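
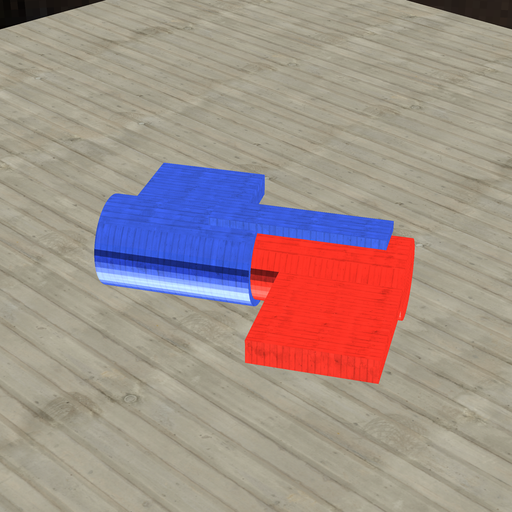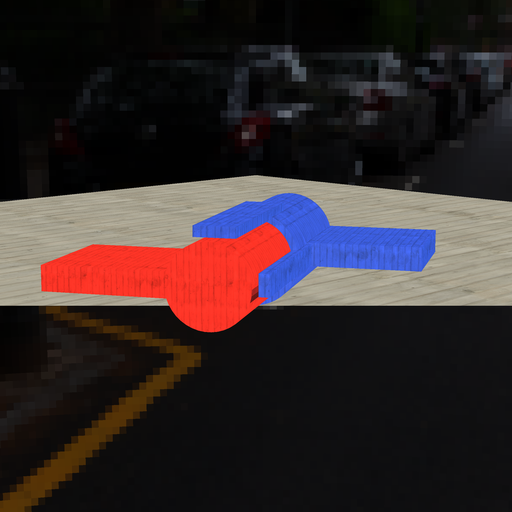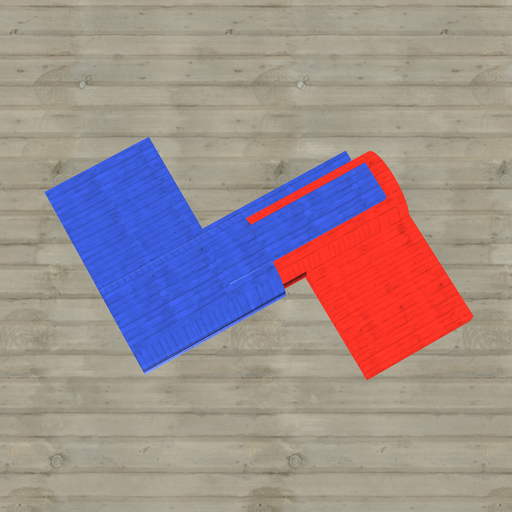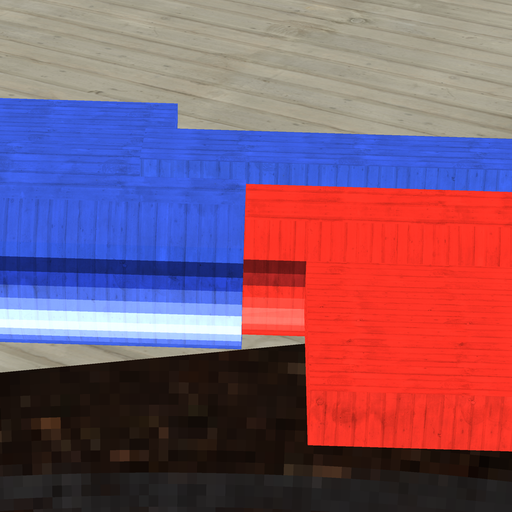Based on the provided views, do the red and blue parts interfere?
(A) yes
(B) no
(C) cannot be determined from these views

(A) yes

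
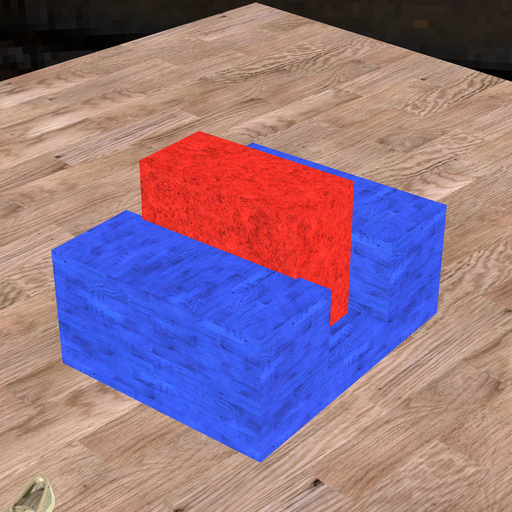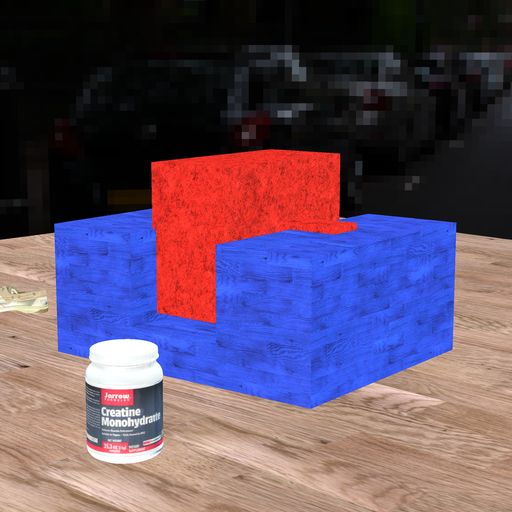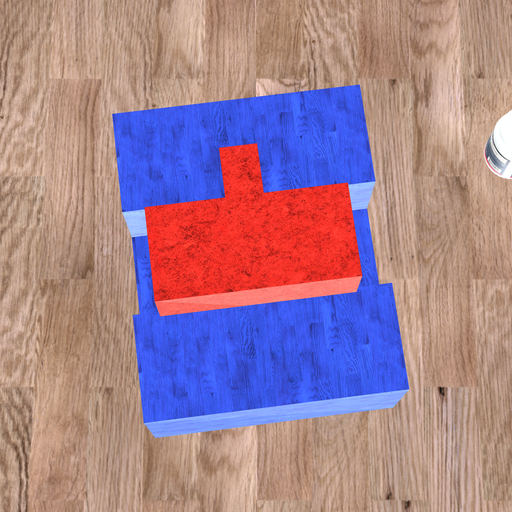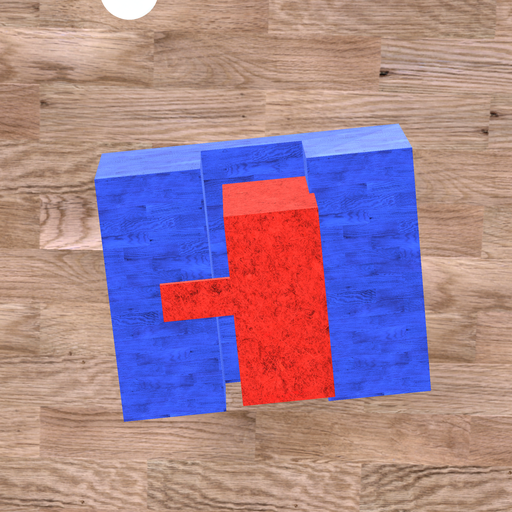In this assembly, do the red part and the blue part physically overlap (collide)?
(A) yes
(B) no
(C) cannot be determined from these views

(A) yes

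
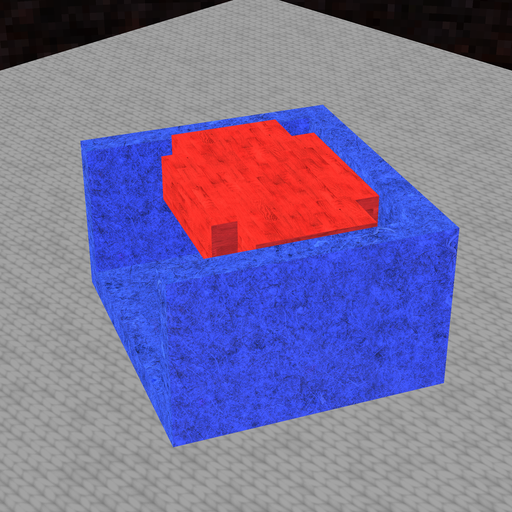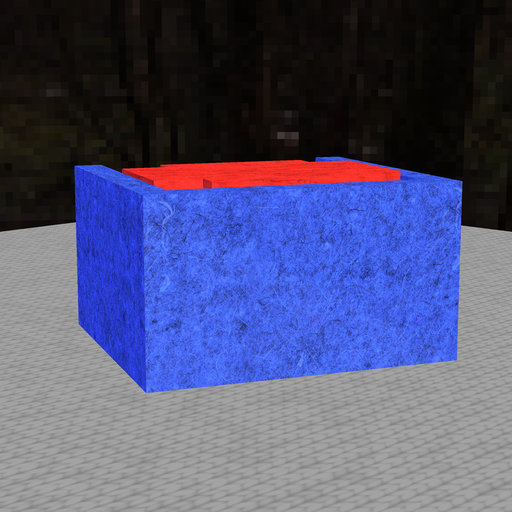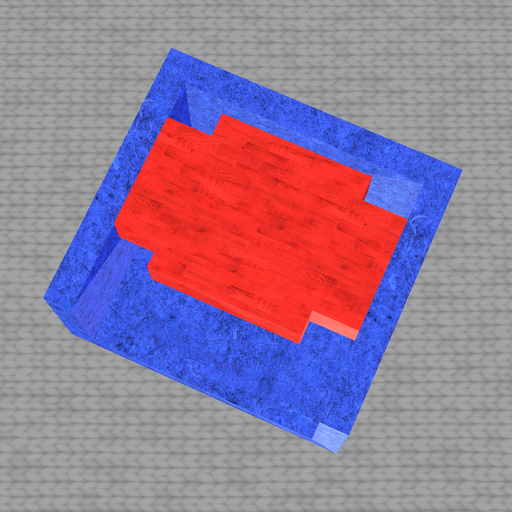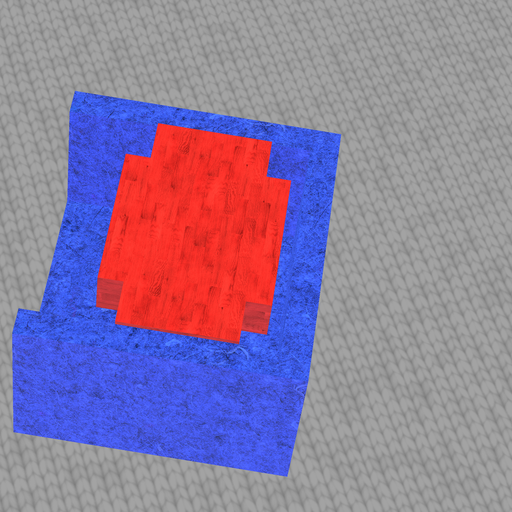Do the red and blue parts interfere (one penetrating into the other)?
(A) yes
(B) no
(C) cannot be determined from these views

(B) no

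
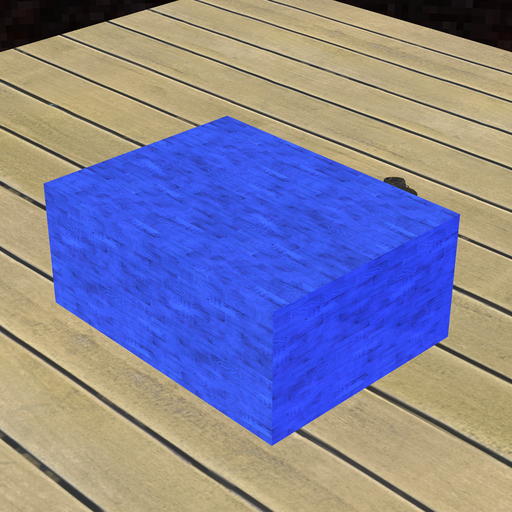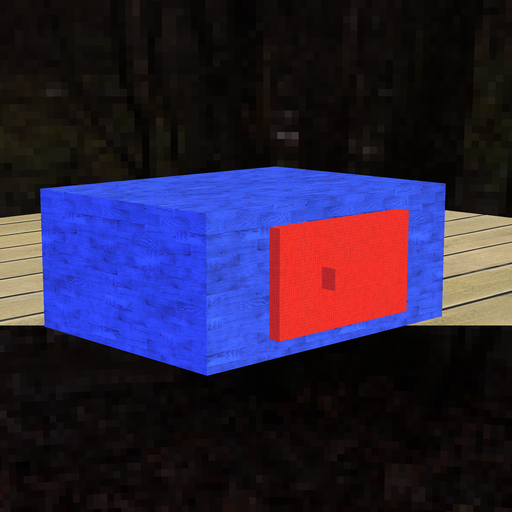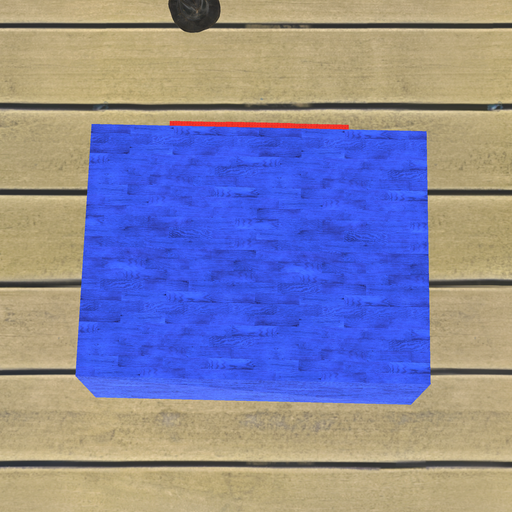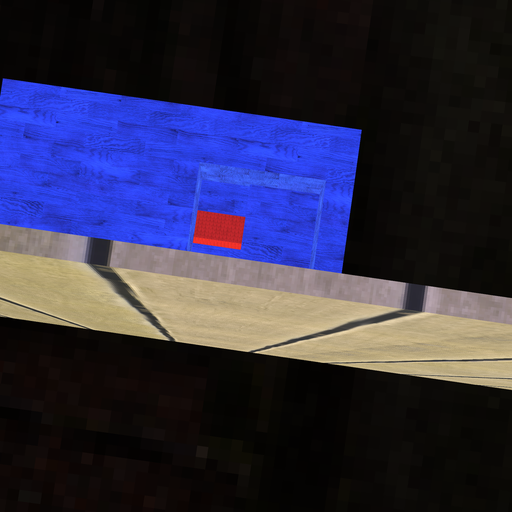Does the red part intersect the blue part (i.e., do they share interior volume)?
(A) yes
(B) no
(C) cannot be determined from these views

(A) yes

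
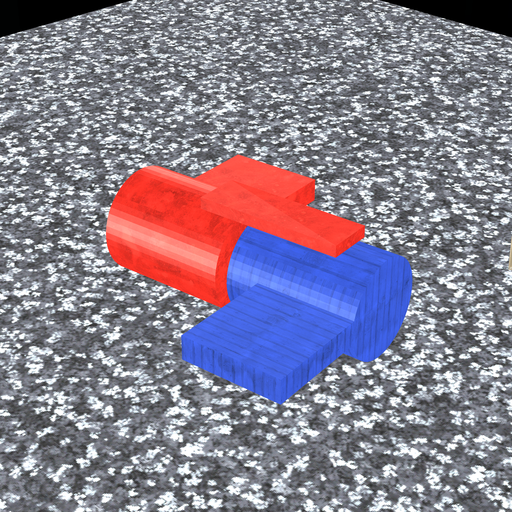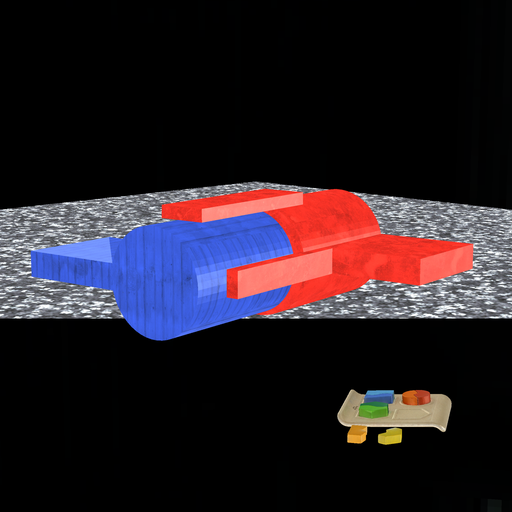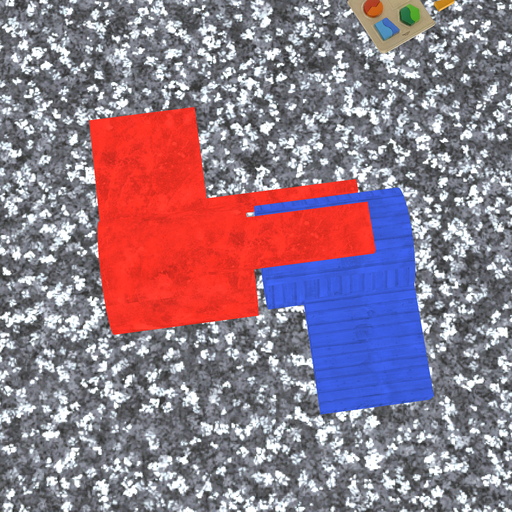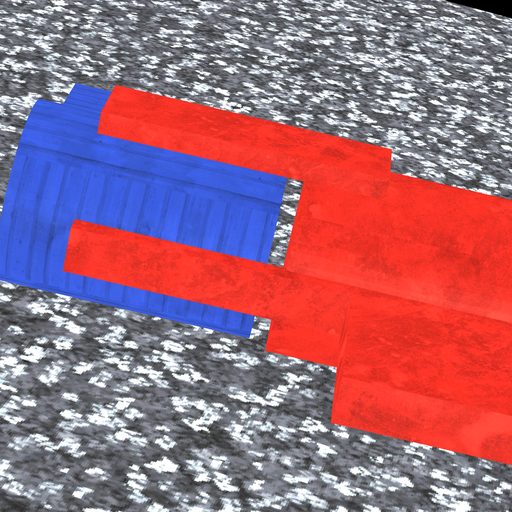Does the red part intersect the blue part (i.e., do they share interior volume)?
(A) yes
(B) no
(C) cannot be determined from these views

(B) no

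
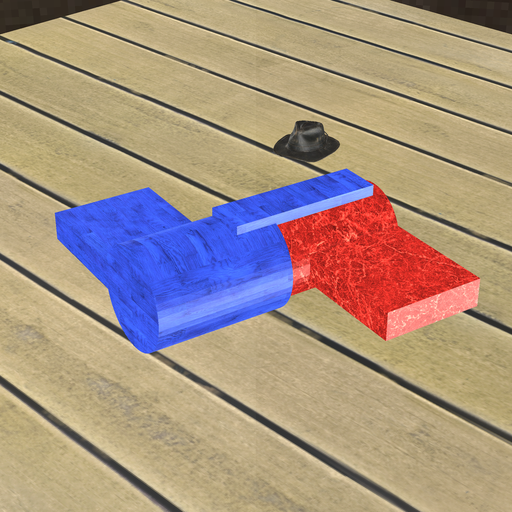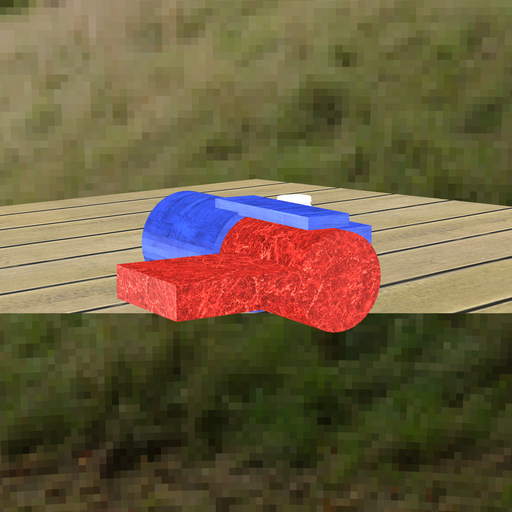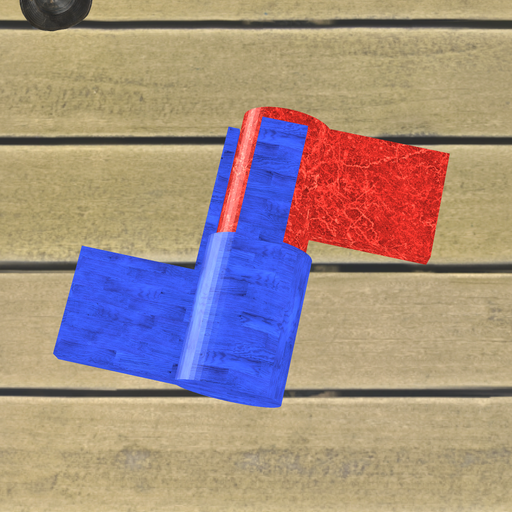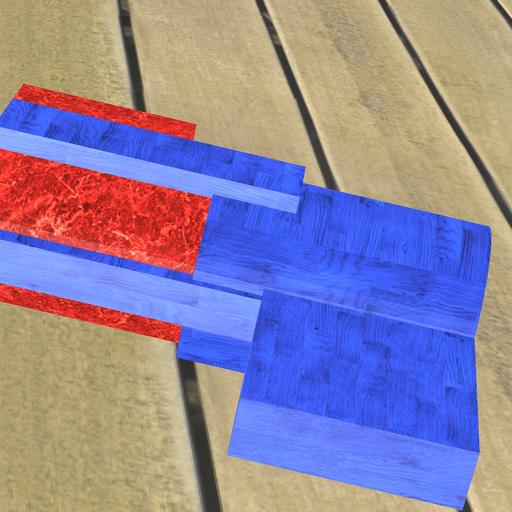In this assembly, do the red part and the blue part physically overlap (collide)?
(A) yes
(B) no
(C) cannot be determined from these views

(A) yes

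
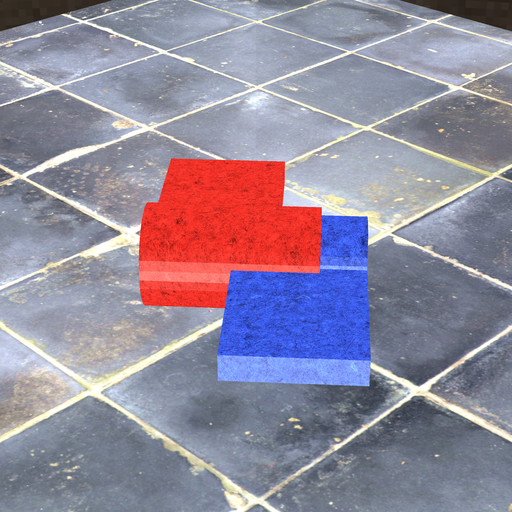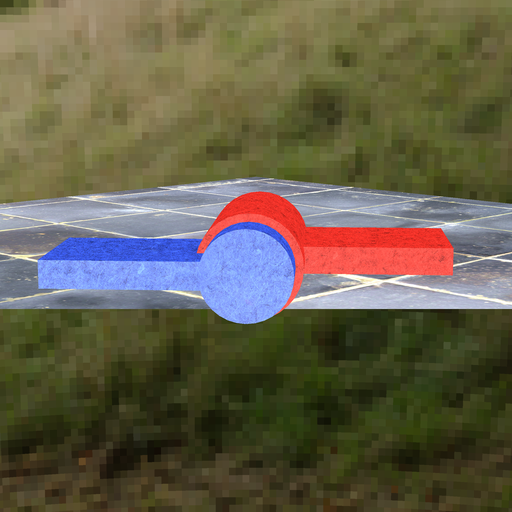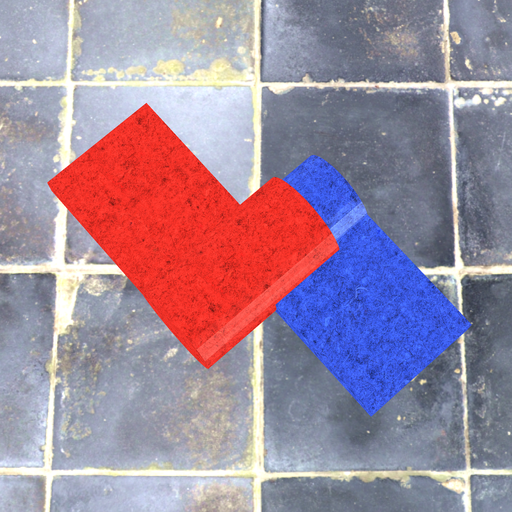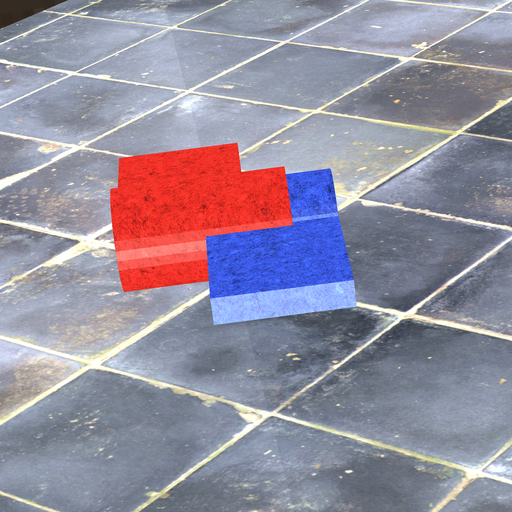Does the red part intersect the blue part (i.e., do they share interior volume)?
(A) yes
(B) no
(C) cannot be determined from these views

(A) yes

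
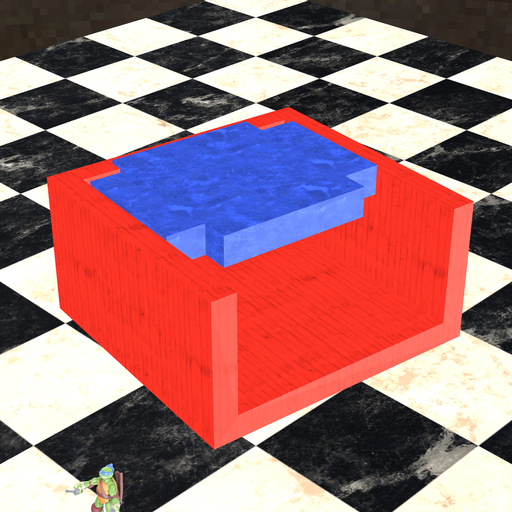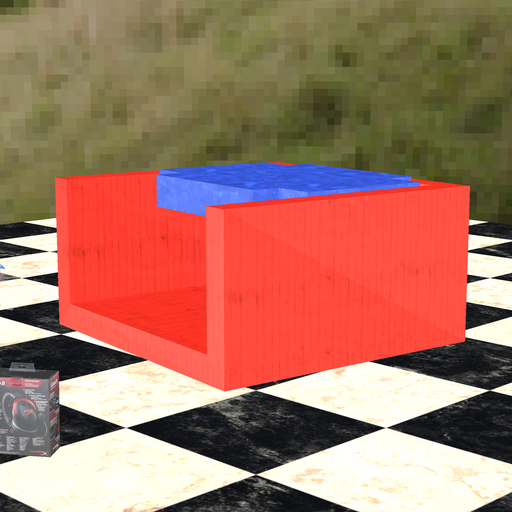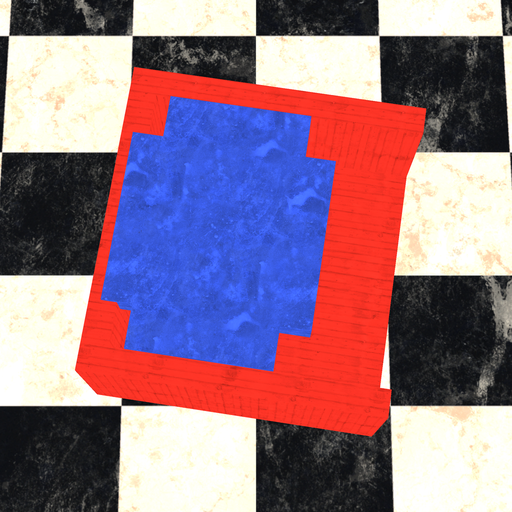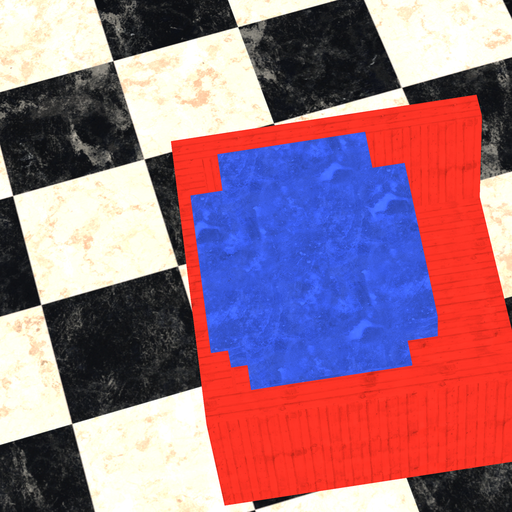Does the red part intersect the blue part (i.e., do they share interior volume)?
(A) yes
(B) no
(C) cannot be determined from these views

(A) yes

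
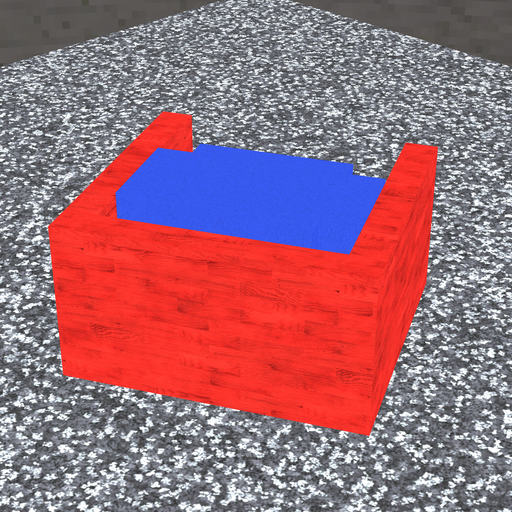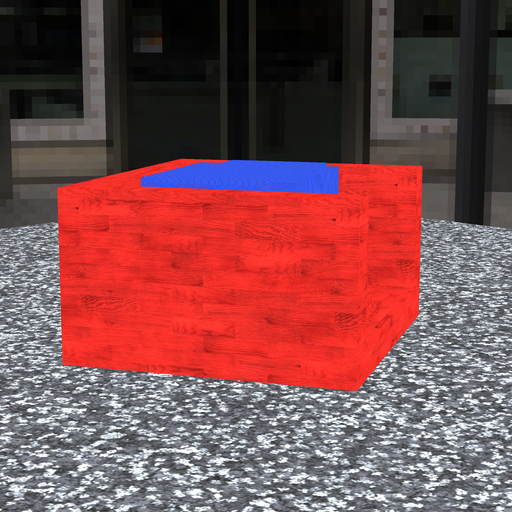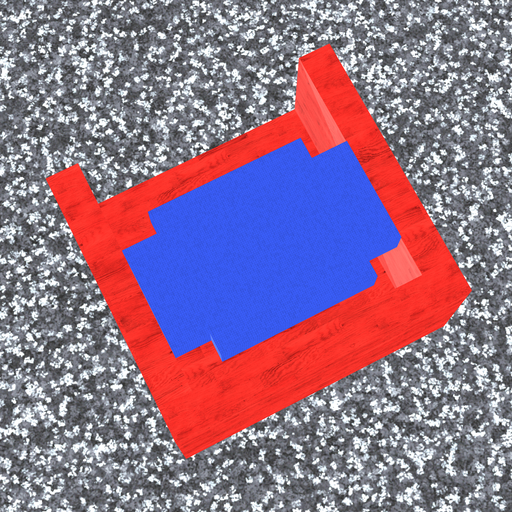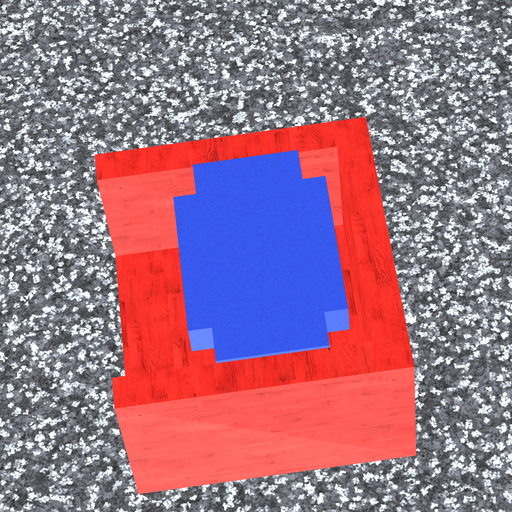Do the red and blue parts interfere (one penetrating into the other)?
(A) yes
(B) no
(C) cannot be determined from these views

(B) no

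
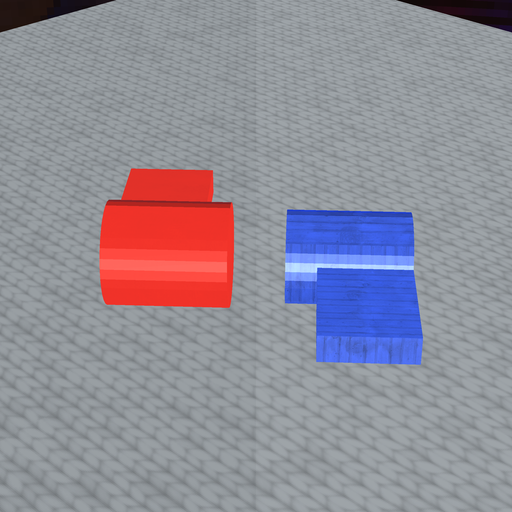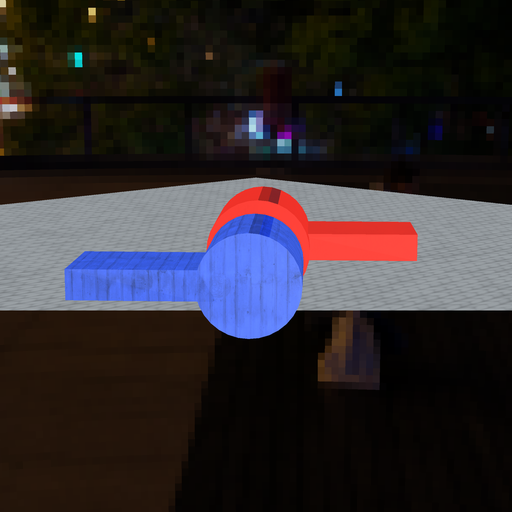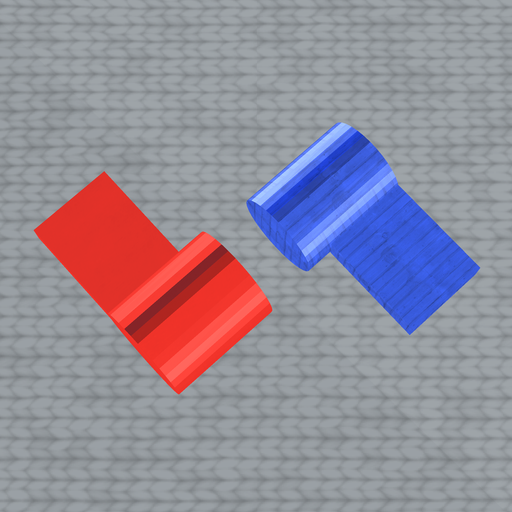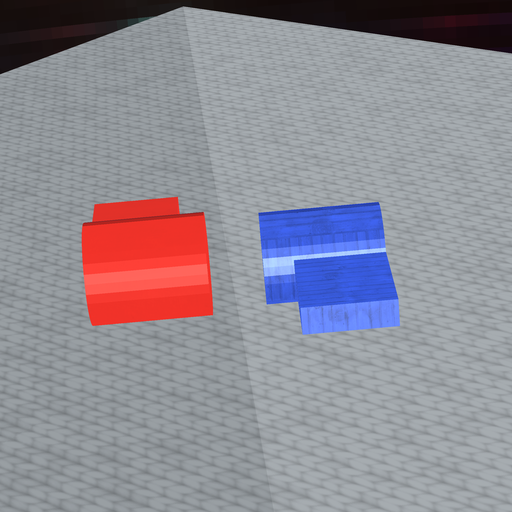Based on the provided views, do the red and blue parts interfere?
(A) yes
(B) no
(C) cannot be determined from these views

(B) no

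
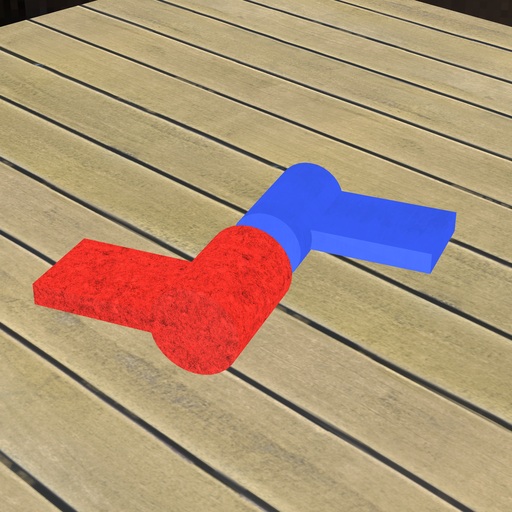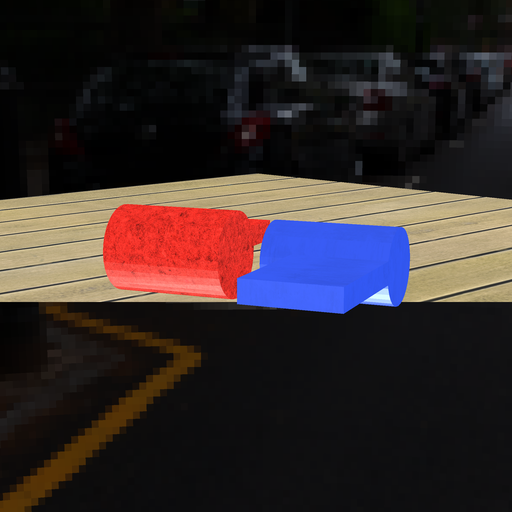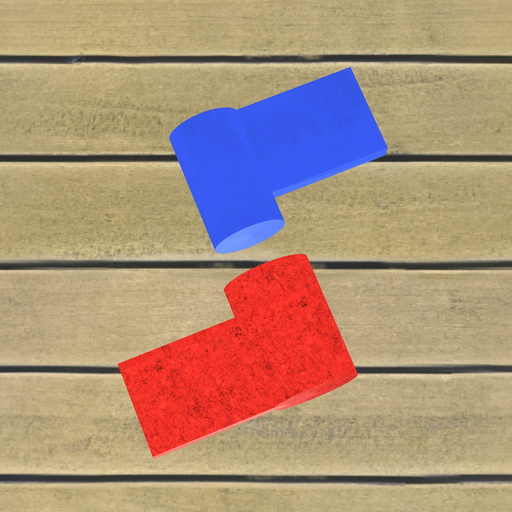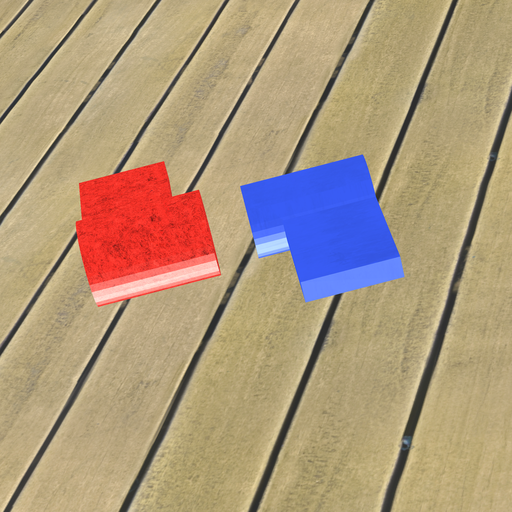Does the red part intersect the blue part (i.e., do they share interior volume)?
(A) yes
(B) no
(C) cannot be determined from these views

(B) no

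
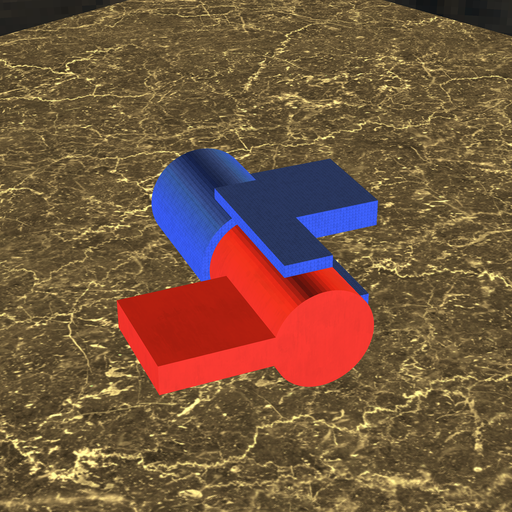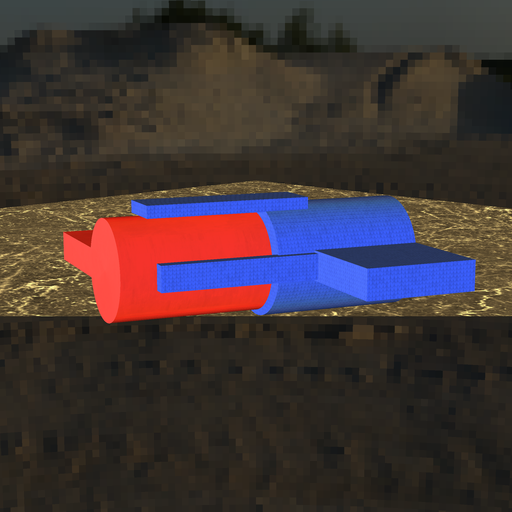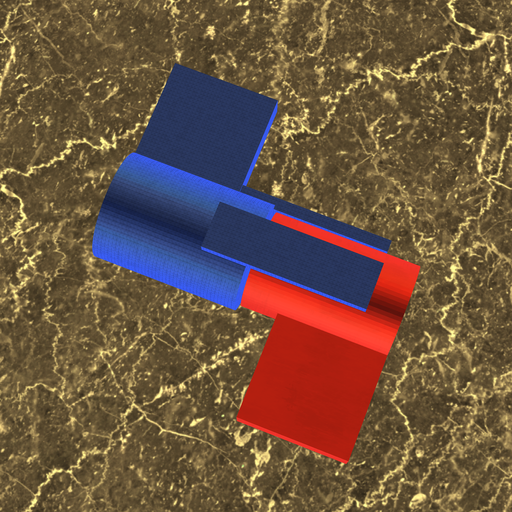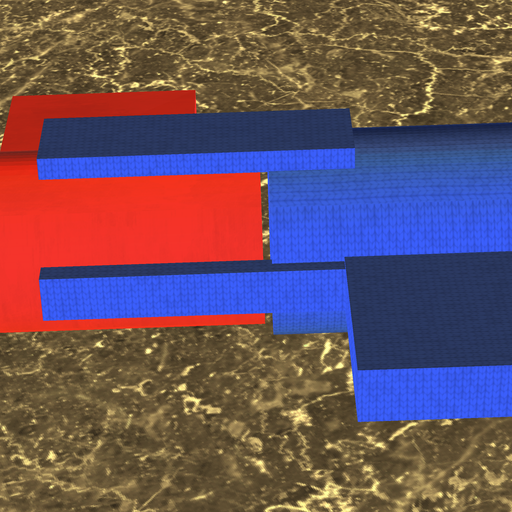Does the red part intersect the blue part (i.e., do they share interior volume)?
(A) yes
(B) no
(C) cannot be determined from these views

(B) no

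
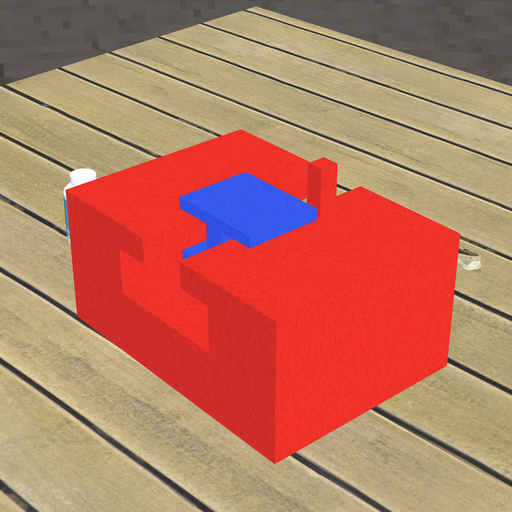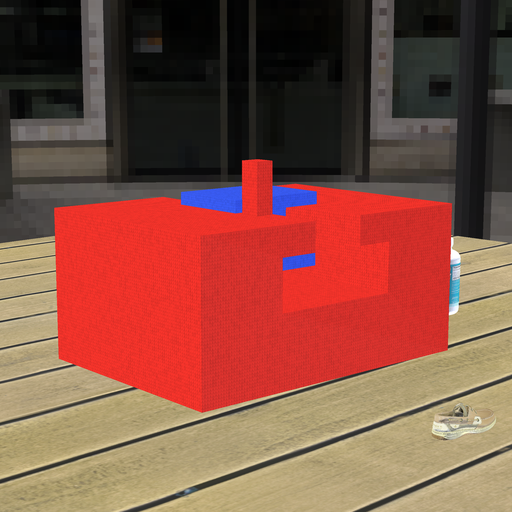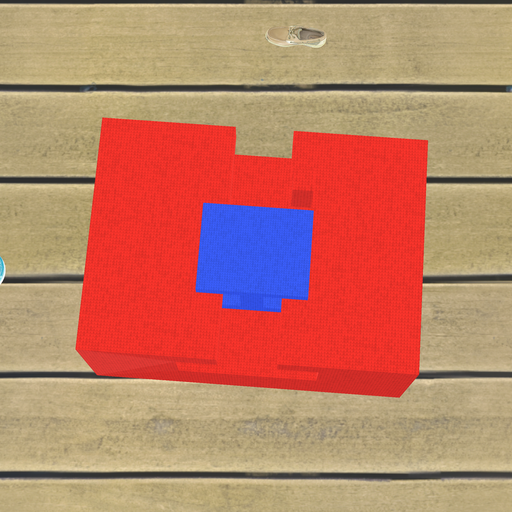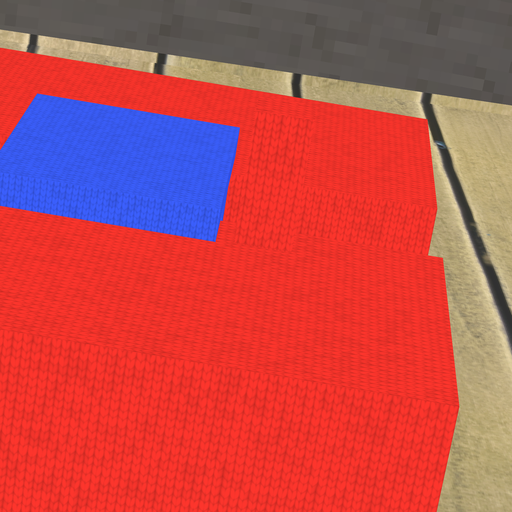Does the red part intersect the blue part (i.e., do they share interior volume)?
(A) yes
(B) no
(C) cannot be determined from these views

(B) no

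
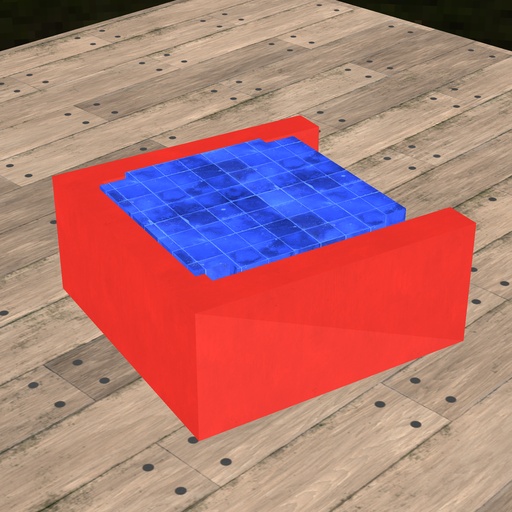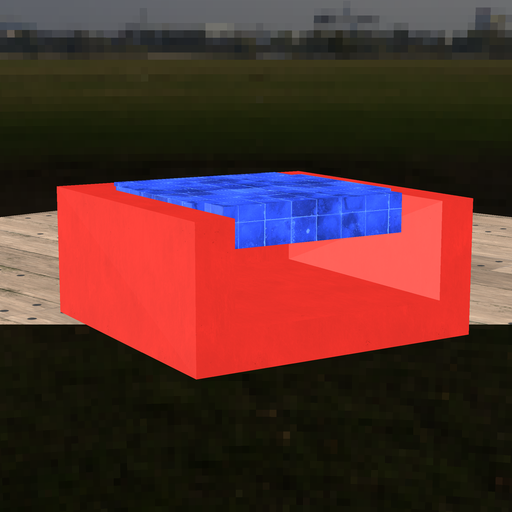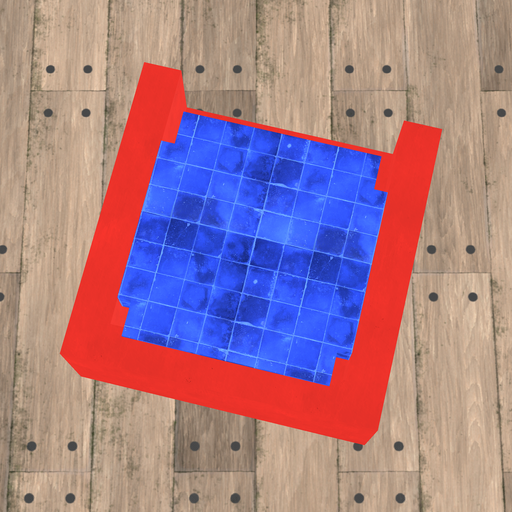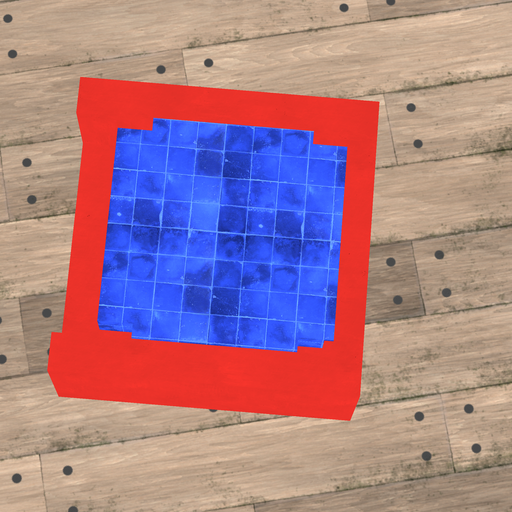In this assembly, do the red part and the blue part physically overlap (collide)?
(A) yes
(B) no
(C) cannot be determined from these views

(A) yes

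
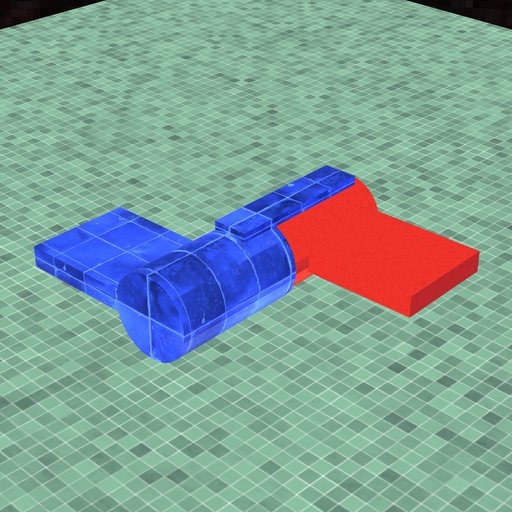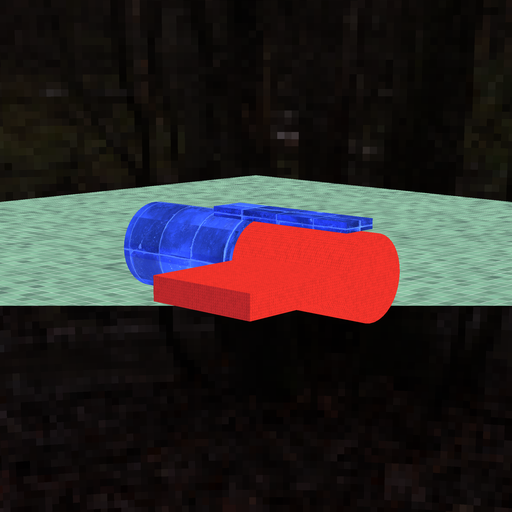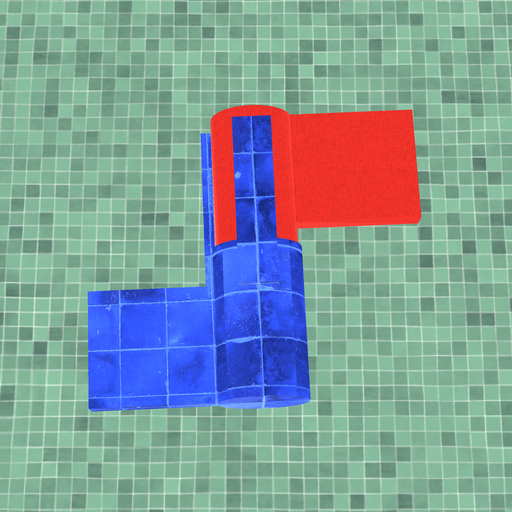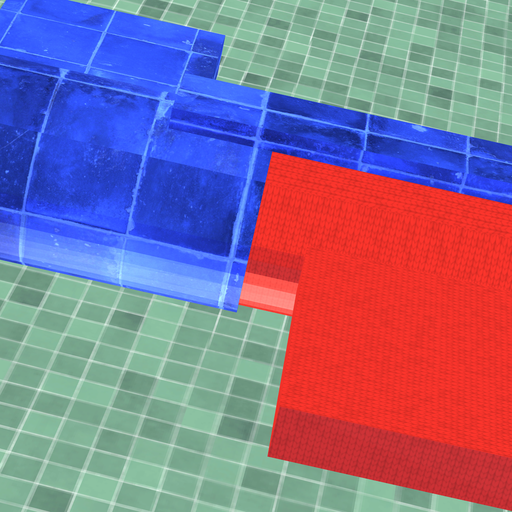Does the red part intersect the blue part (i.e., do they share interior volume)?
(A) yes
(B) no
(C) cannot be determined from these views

(A) yes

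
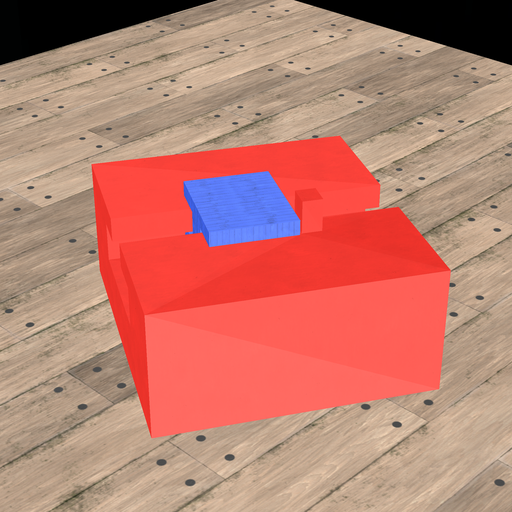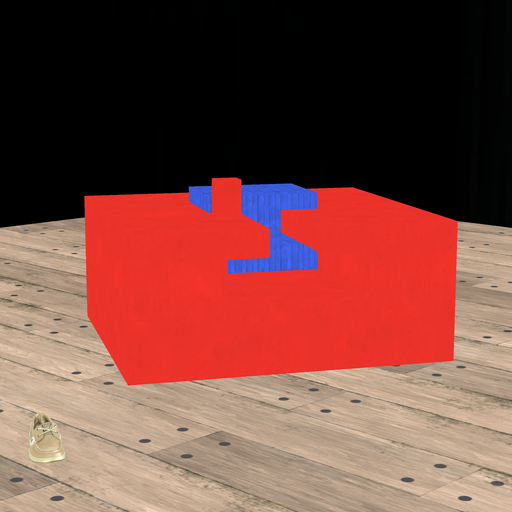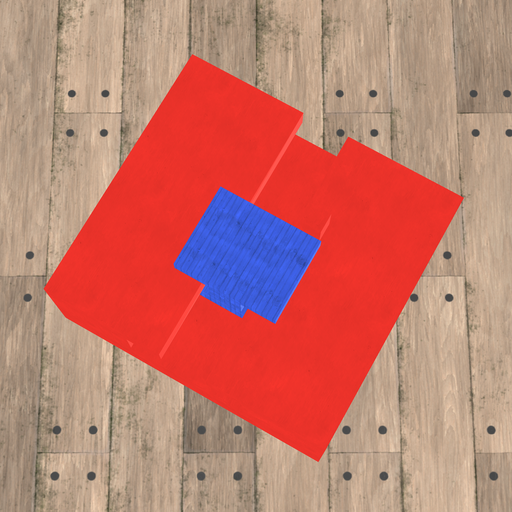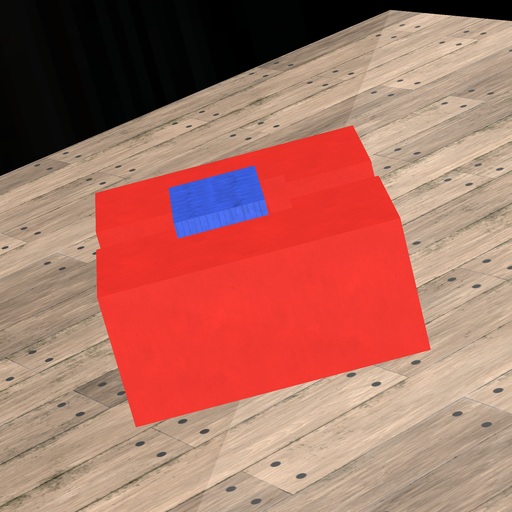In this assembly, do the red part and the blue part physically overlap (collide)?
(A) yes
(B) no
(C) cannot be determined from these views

(B) no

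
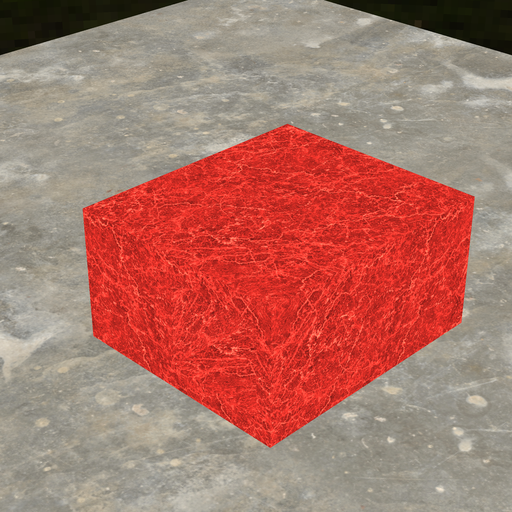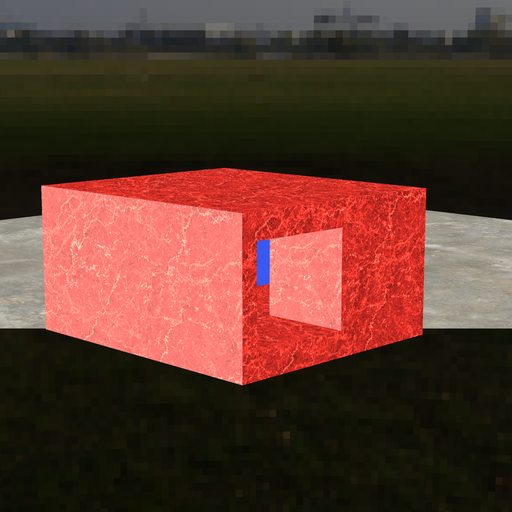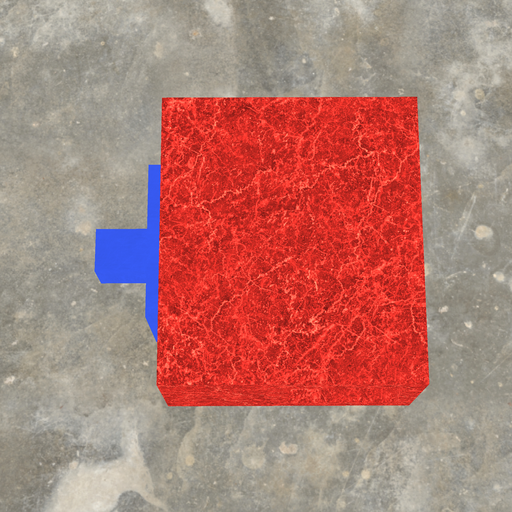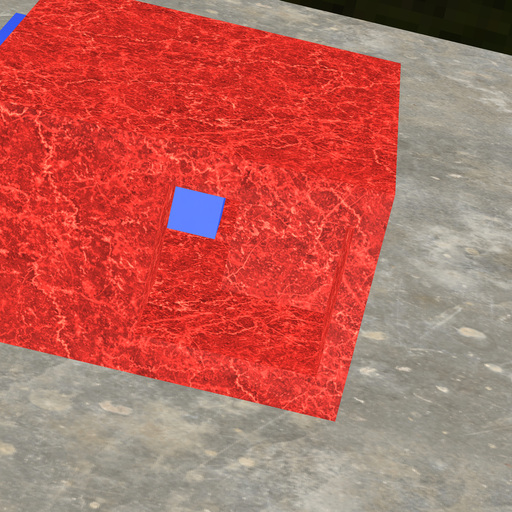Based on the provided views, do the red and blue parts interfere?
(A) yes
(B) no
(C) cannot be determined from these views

(B) no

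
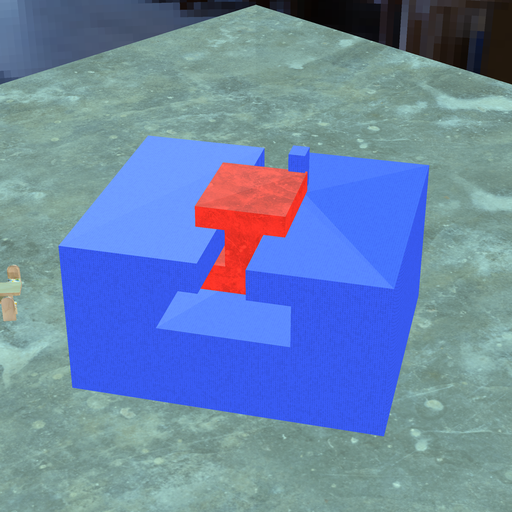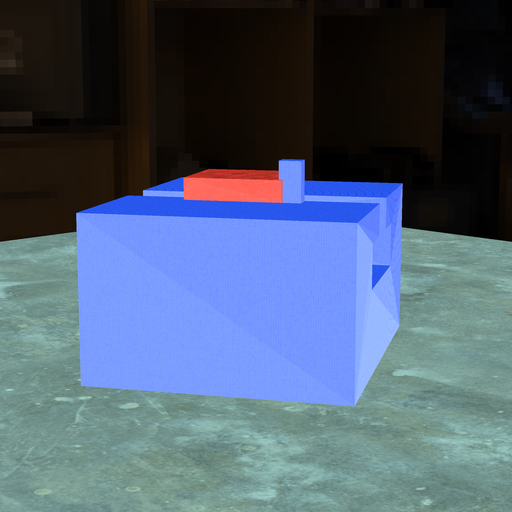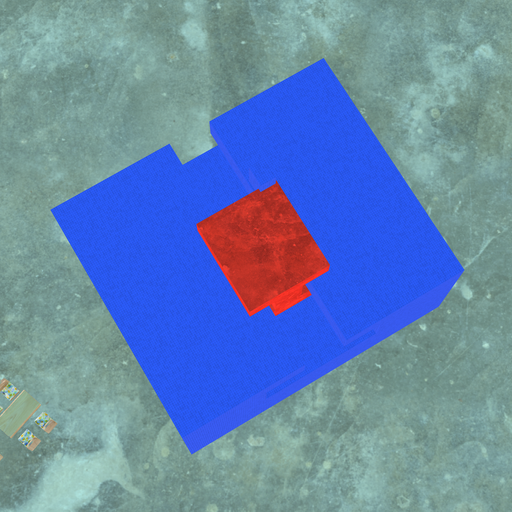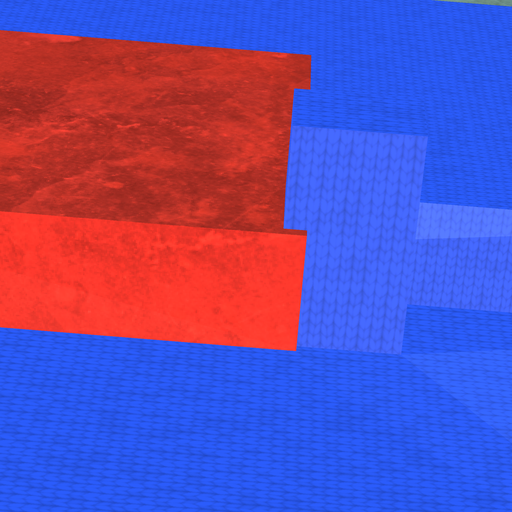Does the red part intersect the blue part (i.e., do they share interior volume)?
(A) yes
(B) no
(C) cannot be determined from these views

(A) yes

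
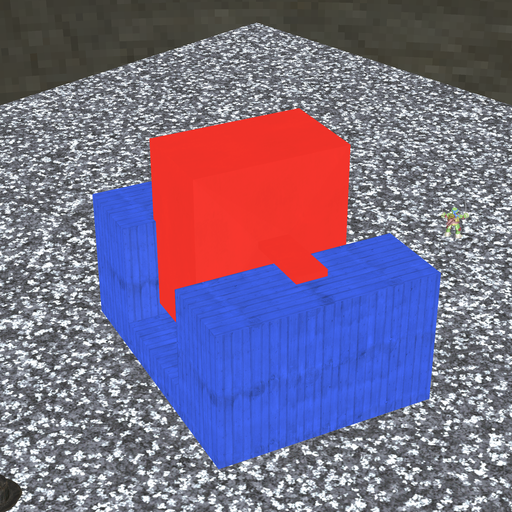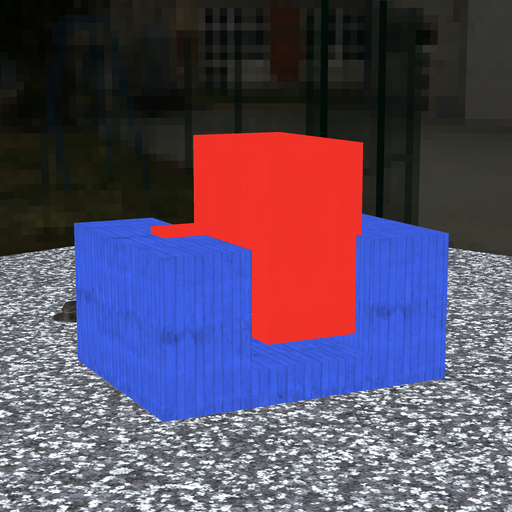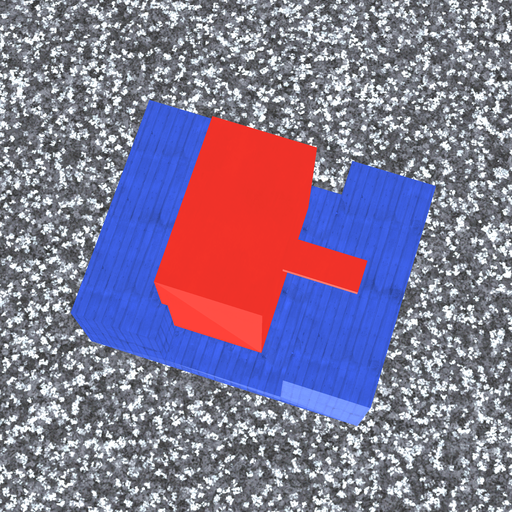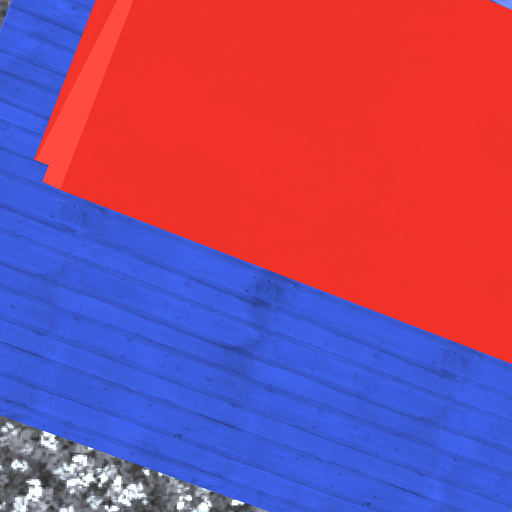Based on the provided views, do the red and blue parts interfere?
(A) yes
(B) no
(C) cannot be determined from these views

(A) yes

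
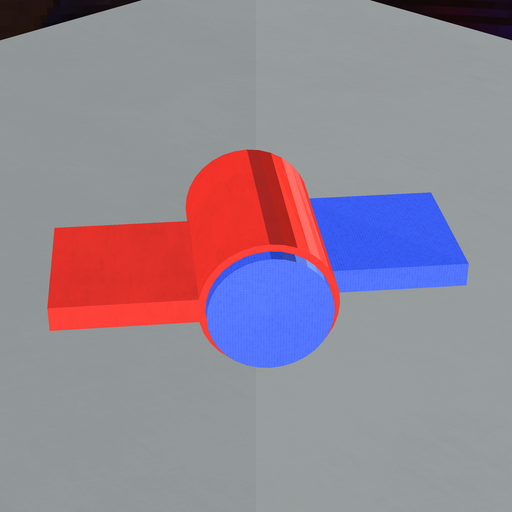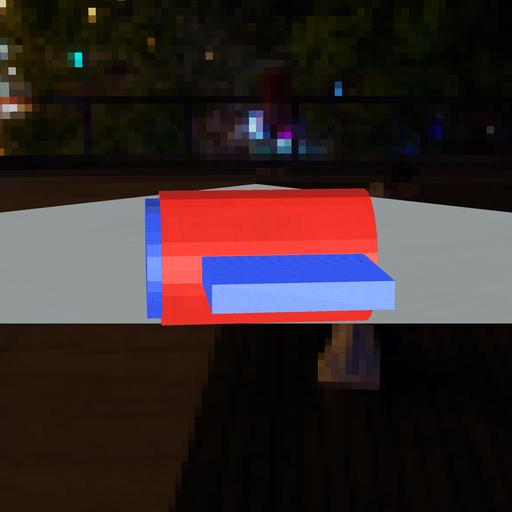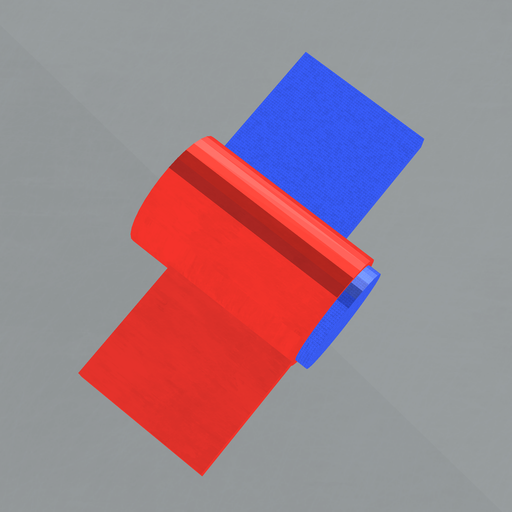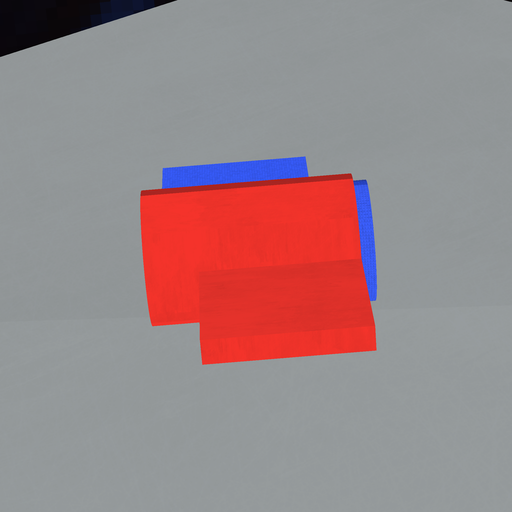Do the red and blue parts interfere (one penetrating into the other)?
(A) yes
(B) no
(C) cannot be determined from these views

(A) yes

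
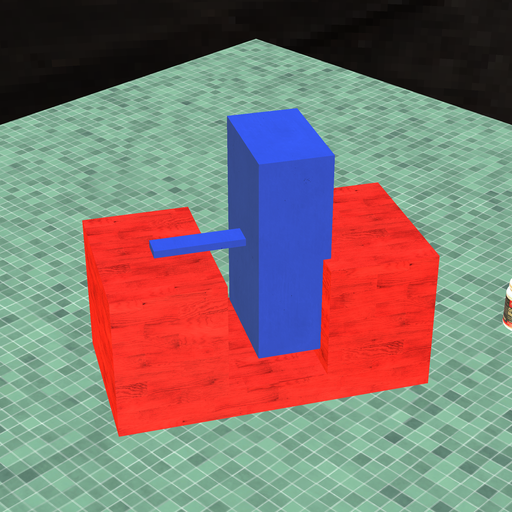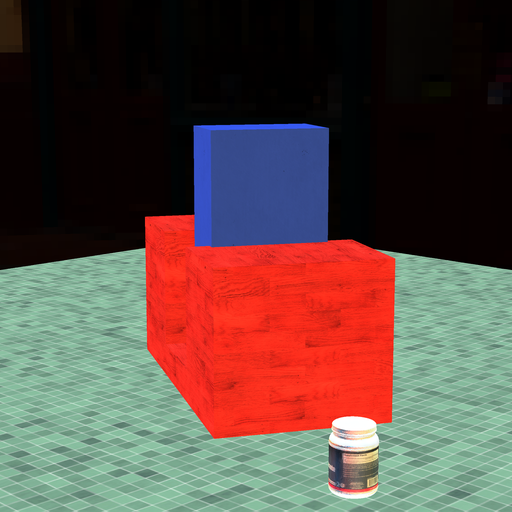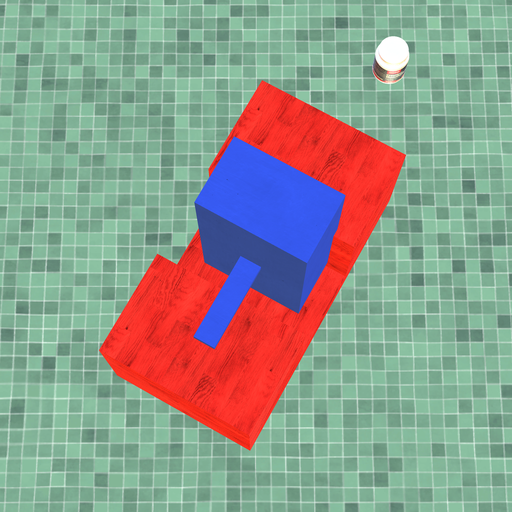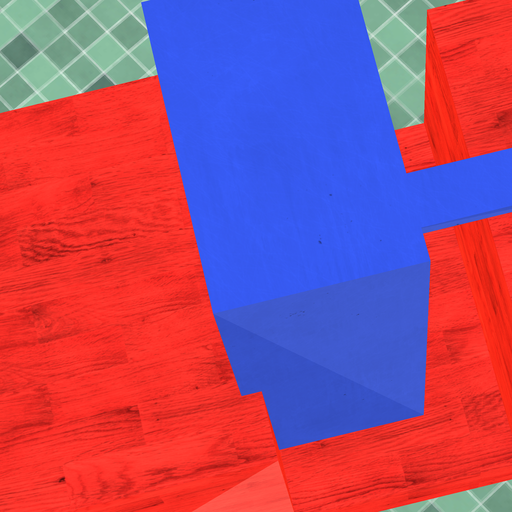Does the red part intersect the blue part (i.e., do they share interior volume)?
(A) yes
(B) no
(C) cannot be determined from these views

(A) yes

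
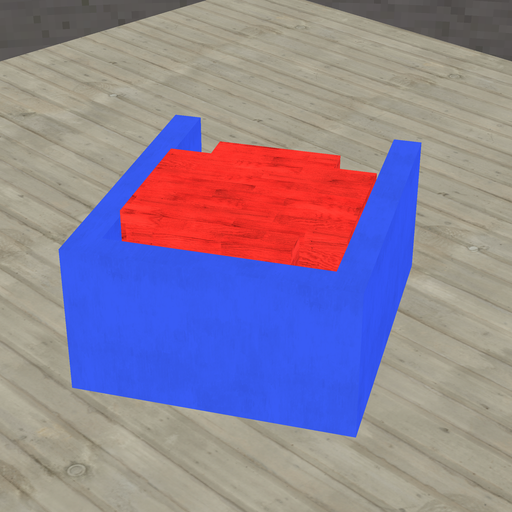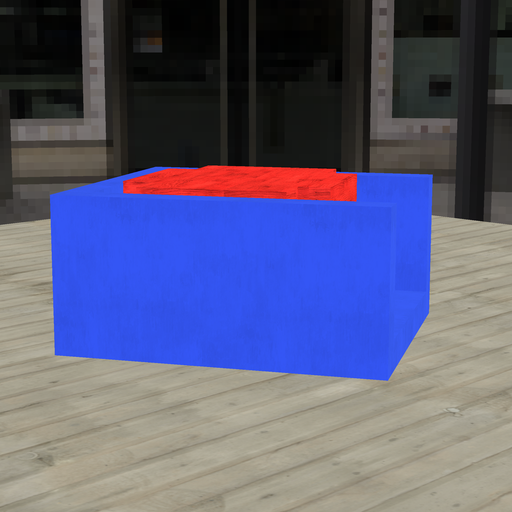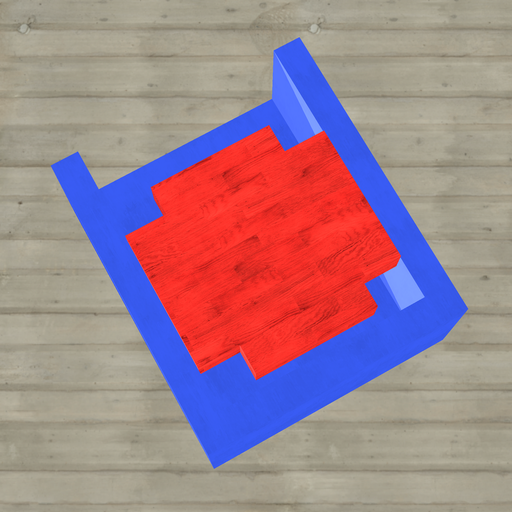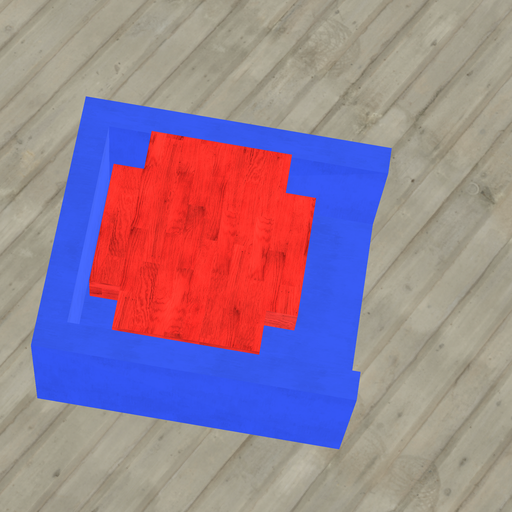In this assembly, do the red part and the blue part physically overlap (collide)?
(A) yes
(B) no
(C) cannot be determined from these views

(B) no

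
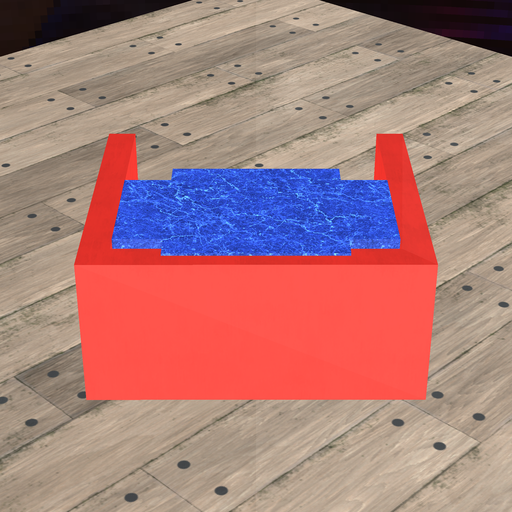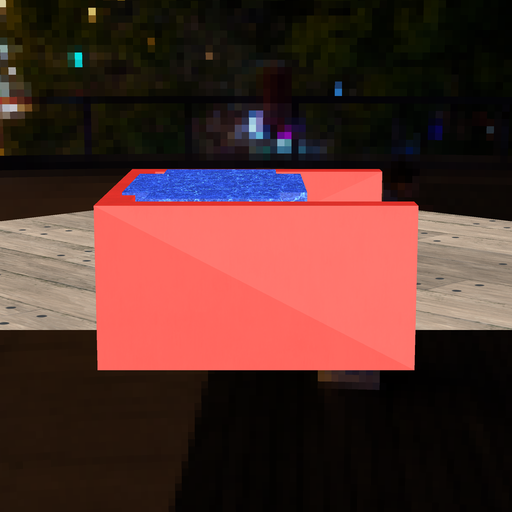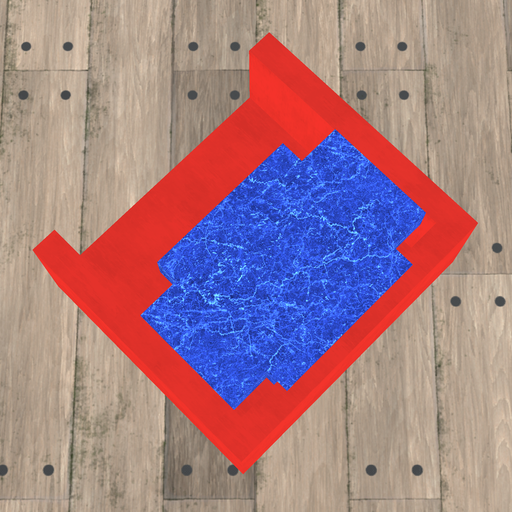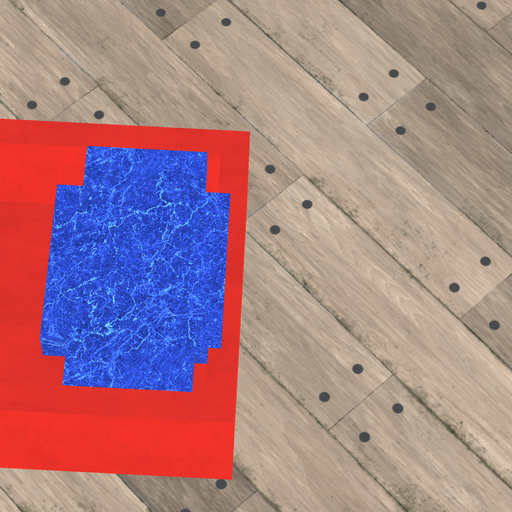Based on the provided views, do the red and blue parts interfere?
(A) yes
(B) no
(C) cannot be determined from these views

(A) yes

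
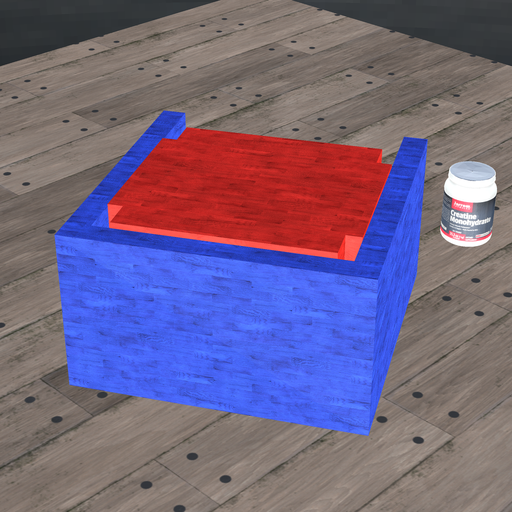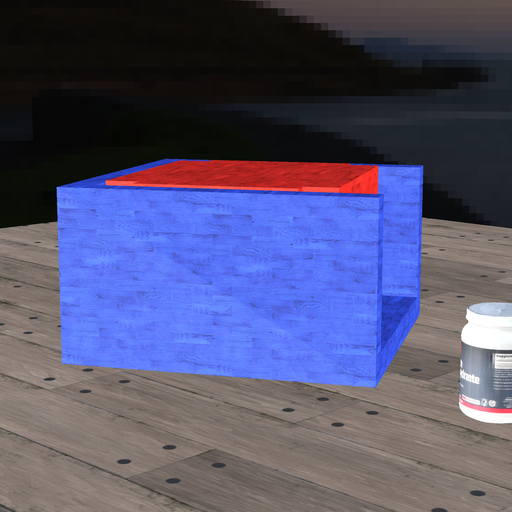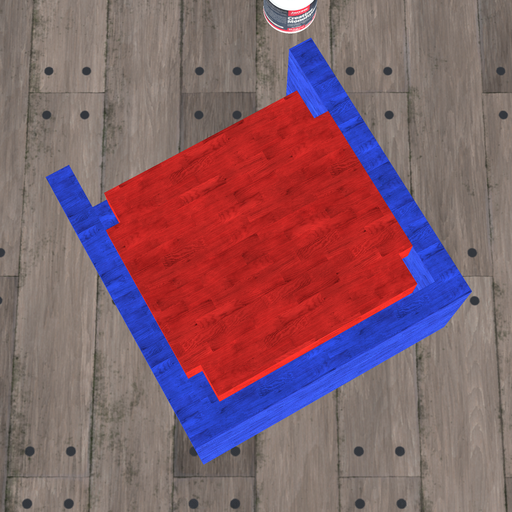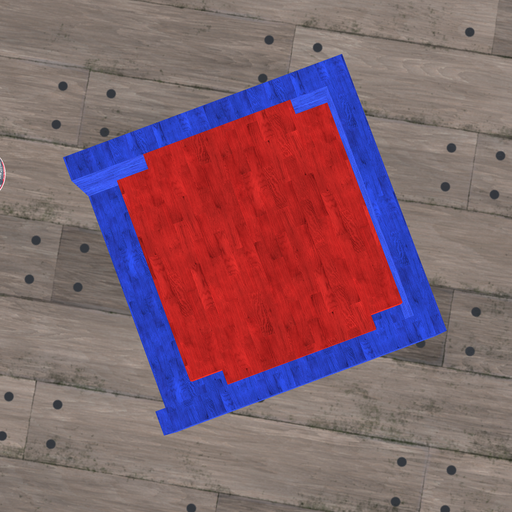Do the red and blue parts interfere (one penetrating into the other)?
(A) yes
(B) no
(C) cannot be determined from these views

(B) no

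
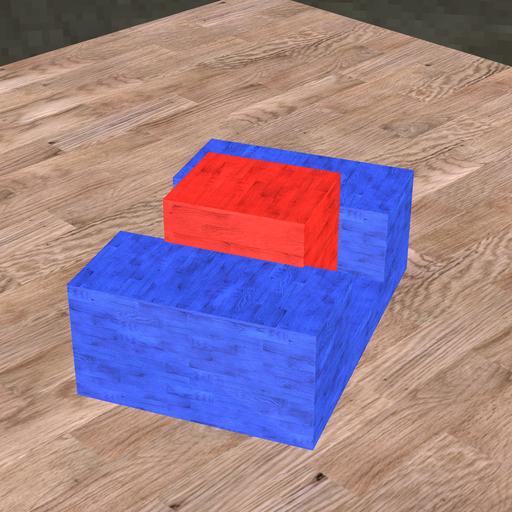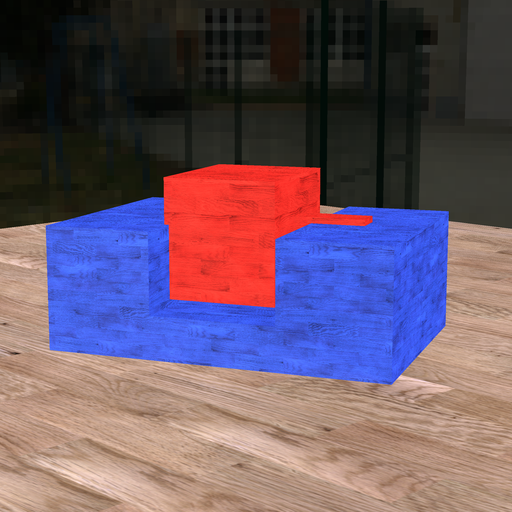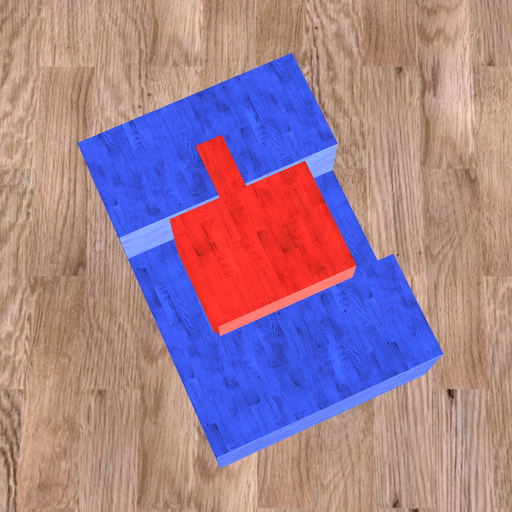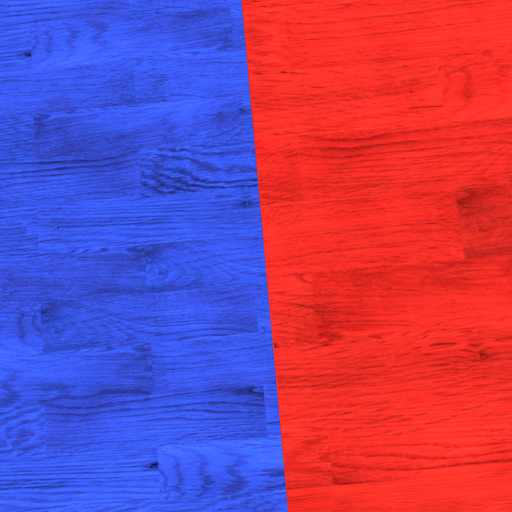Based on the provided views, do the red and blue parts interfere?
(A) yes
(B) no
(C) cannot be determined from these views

(A) yes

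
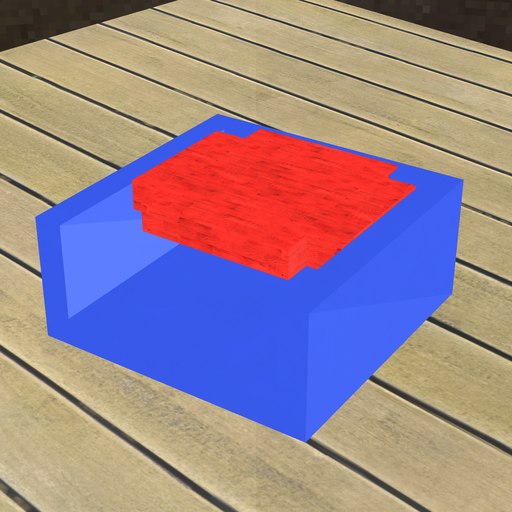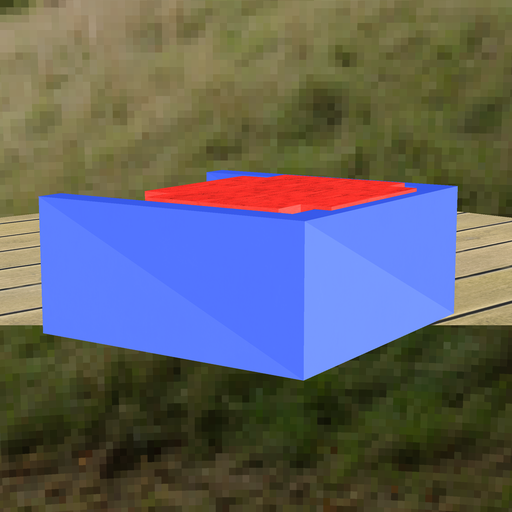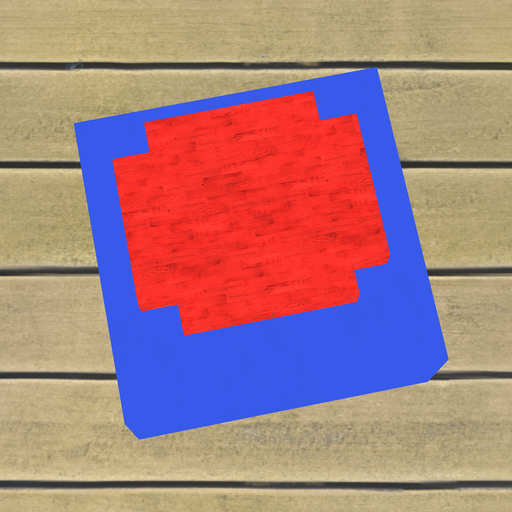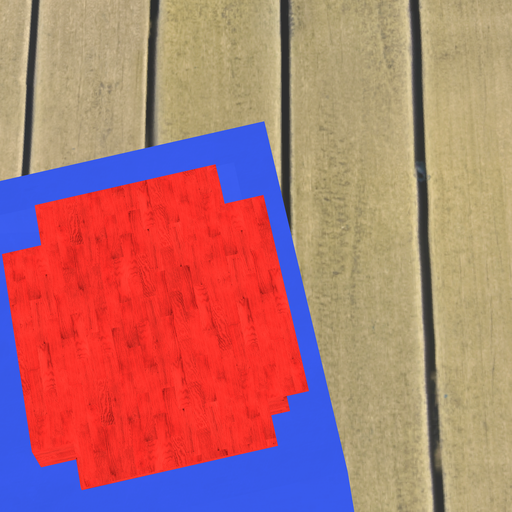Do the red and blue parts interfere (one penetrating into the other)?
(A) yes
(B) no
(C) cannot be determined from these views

(A) yes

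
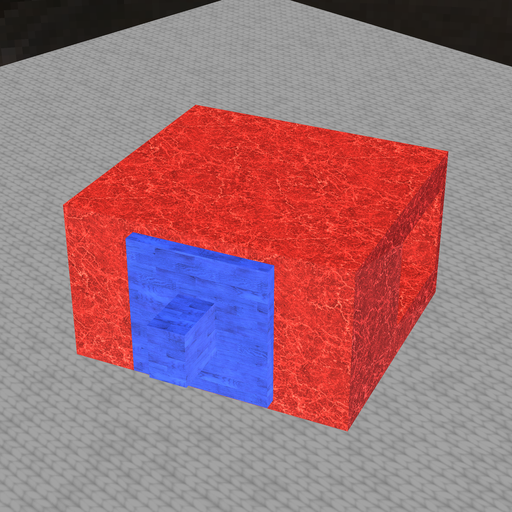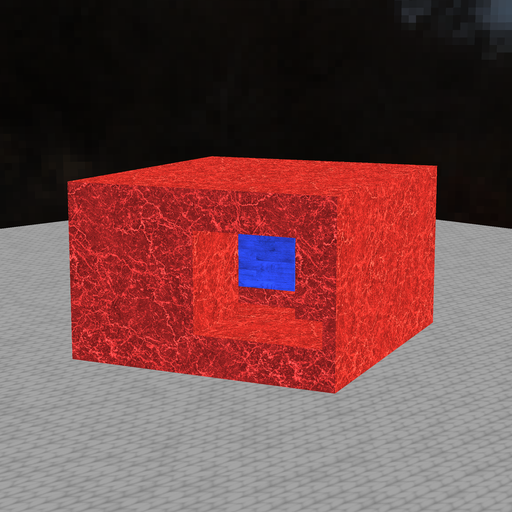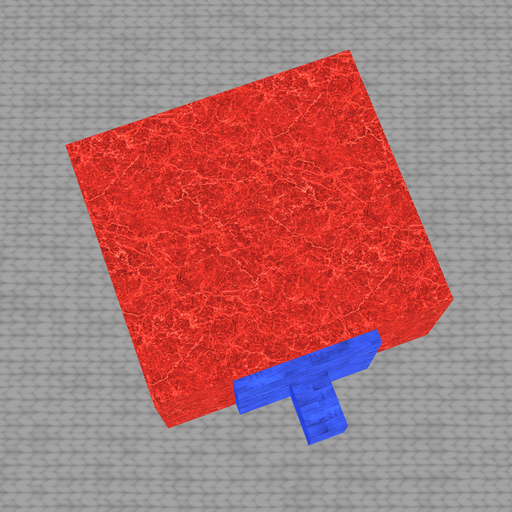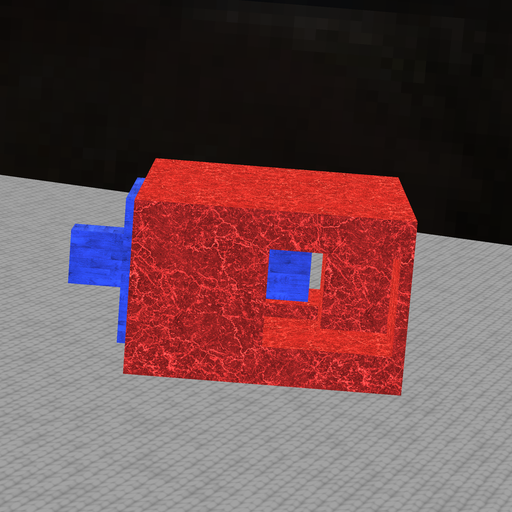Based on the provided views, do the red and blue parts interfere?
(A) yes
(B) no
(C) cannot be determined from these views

(B) no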